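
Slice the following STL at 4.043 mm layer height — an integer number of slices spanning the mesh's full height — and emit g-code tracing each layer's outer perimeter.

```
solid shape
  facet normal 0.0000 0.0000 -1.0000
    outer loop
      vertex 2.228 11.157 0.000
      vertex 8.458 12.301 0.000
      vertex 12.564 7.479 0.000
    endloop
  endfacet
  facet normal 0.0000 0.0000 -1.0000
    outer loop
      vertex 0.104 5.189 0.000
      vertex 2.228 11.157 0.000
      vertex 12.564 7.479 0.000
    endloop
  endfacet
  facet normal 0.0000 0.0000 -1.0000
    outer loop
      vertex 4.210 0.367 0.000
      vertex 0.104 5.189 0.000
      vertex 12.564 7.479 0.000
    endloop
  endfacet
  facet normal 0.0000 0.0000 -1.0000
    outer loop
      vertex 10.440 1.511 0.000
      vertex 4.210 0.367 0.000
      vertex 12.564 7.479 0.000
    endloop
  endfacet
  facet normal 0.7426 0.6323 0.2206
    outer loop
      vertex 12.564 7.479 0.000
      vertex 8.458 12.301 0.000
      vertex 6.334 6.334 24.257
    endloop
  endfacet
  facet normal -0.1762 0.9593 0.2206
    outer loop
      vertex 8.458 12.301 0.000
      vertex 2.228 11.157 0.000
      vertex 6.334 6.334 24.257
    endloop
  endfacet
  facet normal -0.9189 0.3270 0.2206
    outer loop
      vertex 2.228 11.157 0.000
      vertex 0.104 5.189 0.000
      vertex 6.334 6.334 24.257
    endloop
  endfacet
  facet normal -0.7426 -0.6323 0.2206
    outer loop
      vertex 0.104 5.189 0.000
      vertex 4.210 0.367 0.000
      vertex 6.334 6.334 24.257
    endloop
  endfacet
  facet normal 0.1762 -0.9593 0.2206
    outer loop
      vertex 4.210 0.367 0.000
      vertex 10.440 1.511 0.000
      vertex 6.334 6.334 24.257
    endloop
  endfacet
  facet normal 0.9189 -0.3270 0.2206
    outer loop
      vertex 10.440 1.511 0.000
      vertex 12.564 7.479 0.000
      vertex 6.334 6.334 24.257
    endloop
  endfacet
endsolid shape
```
; perimeter-only toolpath
G21 ; units = mm
G90 ; absolute positioning
G28 ; home
; layer 1
G0 Z4.043
G0 X11.526 Y7.288
G1 X8.104 Y11.306
G1 X2.912 Y10.353
G1 X1.142 Y5.380
G1 X4.564 Y1.361
G1 X9.756 Y2.315
G1 X11.526 Y7.288
; layer 2
G0 Z8.086
G0 X10.487 Y7.097
G1 X7.750 Y10.312
G1 X3.597 Y9.549
G1 X2.181 Y5.571
G1 X4.918 Y2.356
G1 X9.071 Y3.119
G1 X10.487 Y7.097
; layer 3
G0 Z12.128
G0 X9.449 Y6.906
G1 X7.396 Y9.317
G1 X4.281 Y8.745
G1 X3.219 Y5.761
G1 X5.272 Y3.350
G1 X8.387 Y3.922
G1 X9.449 Y6.906
; layer 4
G0 Z16.171
G0 X8.411 Y6.716
G1 X7.042 Y8.323
G1 X4.965 Y7.942
G1 X4.257 Y5.952
G1 X5.626 Y4.345
G1 X7.703 Y4.726
G1 X8.411 Y6.716
; layer 5
G0 Z20.214
G0 X7.372 Y6.525
G1 X6.688 Y7.329
G1 X5.650 Y7.138
G1 X5.296 Y6.143
G1 X5.980 Y5.339
G1 X7.018 Y5.530
G1 X7.372 Y6.525
M2 ; end

The solid is a regular 6-sided pyramid, base circumscribed radius ≈ 6.33 mm, apex at z ≈ 24.3 mm. Slicing at Δz = 4.043 mm — 6 equal slices spanning the solid's height, so layer i sits at z = i·h/6 — gives 5 non-empty perimeters. Each is a 6-segment closed polygon; G0 lifts to the layer z and rapids to the start vertex, then G1 traces the edges. The cross-section shrinks linearly with z (the slice at the apex is degenerate and omitted).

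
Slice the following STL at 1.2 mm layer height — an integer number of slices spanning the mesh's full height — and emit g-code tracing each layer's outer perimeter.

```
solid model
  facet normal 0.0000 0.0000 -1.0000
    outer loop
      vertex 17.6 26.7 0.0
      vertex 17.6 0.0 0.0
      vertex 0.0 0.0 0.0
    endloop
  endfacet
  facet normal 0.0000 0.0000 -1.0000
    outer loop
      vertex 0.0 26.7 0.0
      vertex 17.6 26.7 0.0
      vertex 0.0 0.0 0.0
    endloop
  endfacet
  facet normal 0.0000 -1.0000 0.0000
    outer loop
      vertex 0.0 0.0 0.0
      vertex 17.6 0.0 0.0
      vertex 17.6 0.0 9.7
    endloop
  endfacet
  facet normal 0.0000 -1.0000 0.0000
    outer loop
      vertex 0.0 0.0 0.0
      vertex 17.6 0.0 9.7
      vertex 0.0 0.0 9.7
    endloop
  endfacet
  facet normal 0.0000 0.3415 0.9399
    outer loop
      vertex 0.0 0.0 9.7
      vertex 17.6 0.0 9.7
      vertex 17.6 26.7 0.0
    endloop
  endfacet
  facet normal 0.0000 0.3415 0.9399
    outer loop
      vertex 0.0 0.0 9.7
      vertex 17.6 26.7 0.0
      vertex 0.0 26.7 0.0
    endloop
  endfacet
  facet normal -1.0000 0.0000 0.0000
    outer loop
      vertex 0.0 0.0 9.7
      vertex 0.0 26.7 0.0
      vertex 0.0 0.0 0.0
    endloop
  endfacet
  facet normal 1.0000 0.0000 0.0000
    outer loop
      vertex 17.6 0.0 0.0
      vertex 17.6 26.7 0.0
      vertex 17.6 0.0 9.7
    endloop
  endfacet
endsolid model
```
; perimeter-only toolpath
G21 ; units = mm
G90 ; absolute positioning
G28 ; home
; layer 1
G0 Z1.2
G0 X0.0 Y0.0
G1 X17.6 Y0.0
G1 X17.6 Y23.4
G1 X0.0 Y23.4
G1 X0.0 Y0.0
; layer 2
G0 Z2.4
G0 X0.0 Y0.0
G1 X17.6 Y0.0
G1 X17.6 Y20.0
G1 X0.0 Y20.0
G1 X0.0 Y0.0
; layer 3
G0 Z3.6
G0 X0.0 Y0.0
G1 X17.6 Y0.0
G1 X17.6 Y16.7
G1 X0.0 Y16.7
G1 X0.0 Y0.0
; layer 4
G0 Z4.8
G0 X0.0 Y0.0
G1 X17.6 Y0.0
G1 X17.6 Y13.3
G1 X0.0 Y13.3
G1 X0.0 Y0.0
; layer 5
G0 Z6.1
G0 X0.0 Y0.0
G1 X17.6 Y0.0
G1 X17.6 Y10.0
G1 X0.0 Y10.0
G1 X0.0 Y0.0
; layer 6
G0 Z7.3
G0 X0.0 Y0.0
G1 X17.6 Y0.0
G1 X17.6 Y6.7
G1 X0.0 Y6.7
G1 X0.0 Y0.0
; layer 7
G0 Z8.5
G0 X0.0 Y0.0
G1 X17.6 Y0.0
G1 X17.6 Y3.3
G1 X0.0 Y3.3
G1 X0.0 Y0.0
M2 ; end

The solid is a wedge (ramp): 17.6 × 26.7 mm base, rising to 9.7 mm along the y=0 edge and sloping linearly to z=0 at y=26.7. Slicing at Δz = 1.2 mm — 8 equal slices spanning the solid's height, so layer i sits at z = i·h/8 — gives 7 non-empty perimeters. Each is a 4-segment closed polygon; G0 lifts to the layer z and rapids to the start vertex, then G1 traces the edges. The cross-section shrinks linearly with z (the slice at the apex is degenerate and omitted).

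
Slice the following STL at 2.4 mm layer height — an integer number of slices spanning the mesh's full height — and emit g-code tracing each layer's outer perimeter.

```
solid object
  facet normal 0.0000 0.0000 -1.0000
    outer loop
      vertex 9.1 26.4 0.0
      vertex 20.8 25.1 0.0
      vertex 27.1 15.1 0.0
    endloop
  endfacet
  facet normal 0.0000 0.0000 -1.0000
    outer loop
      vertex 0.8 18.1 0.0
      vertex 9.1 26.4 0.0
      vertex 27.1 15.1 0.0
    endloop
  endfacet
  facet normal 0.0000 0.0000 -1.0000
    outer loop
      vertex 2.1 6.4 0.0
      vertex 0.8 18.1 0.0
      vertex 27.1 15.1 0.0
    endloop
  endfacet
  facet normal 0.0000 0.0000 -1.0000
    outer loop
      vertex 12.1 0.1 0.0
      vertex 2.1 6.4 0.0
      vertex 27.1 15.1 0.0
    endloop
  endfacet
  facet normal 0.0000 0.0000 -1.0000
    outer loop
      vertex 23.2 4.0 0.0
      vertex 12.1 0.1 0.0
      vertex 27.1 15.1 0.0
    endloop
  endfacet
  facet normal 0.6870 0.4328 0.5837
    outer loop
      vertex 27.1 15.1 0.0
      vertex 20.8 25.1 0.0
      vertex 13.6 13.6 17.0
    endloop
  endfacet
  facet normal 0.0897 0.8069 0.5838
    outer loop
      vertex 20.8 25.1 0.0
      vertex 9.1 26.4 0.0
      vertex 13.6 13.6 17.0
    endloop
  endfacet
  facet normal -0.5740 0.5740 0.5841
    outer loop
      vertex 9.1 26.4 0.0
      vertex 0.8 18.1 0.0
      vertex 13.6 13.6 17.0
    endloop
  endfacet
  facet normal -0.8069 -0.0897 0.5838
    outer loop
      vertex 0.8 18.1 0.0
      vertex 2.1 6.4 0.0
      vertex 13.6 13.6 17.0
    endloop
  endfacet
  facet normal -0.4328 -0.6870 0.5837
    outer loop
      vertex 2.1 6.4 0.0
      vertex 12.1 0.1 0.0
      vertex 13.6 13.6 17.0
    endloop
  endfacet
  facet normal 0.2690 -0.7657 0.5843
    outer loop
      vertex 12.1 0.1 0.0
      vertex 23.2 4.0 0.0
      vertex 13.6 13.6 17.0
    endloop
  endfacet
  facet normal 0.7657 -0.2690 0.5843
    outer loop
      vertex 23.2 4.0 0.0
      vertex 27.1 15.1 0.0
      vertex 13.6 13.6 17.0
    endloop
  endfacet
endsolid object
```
; perimeter-only toolpath
G21 ; units = mm
G90 ; absolute positioning
G28 ; home
; layer 1
G0 Z2.4
G0 X25.2 Y14.9
G1 X19.8 Y23.5
G1 X9.7 Y24.6
G1 X2.6 Y17.5
G1 X3.7 Y7.4
G1 X12.3 Y2.0
G1 X21.8 Y5.4
G1 X25.2 Y14.9
; layer 2
G0 Z4.9
G0 X23.2 Y14.7
G1 X18.7 Y21.8
G1 X10.4 Y22.7
G1 X4.5 Y16.8
G1 X5.4 Y8.5
G1 X12.5 Y4.0
G1 X20.5 Y6.7
G1 X23.2 Y14.7
; layer 3
G0 Z7.3
G0 X21.3 Y14.5
G1 X17.7 Y20.2
G1 X11.0 Y20.9
G1 X6.3 Y16.2
G1 X7.0 Y9.5
G1 X12.7 Y5.9
G1 X19.1 Y8.1
G1 X21.3 Y14.5
; layer 4
G0 Z9.7
G0 X19.4 Y14.2
G1 X16.7 Y18.5
G1 X11.7 Y19.1
G1 X8.1 Y15.5
G1 X8.7 Y10.5
G1 X13.0 Y7.8
G1 X17.7 Y9.5
G1 X19.4 Y14.2
; layer 5
G0 Z12.1
G0 X17.5 Y14.0
G1 X15.7 Y16.9
G1 X12.3 Y17.3
G1 X9.9 Y14.9
G1 X10.3 Y11.5
G1 X13.2 Y9.7
G1 X16.3 Y10.9
G1 X17.5 Y14.0
; layer 6
G0 Z14.6
G0 X15.5 Y13.8
G1 X14.6 Y15.2
G1 X13.0 Y15.4
G1 X11.8 Y14.2
G1 X12.0 Y12.6
G1 X13.4 Y11.7
G1 X15.0 Y12.2
G1 X15.5 Y13.8
M2 ; end

The solid is a regular 7-sided pyramid, base circumscribed radius ≈ 13.6 mm, apex at z ≈ 17 mm. Slicing at Δz = 2.4 mm — 7 equal slices spanning the solid's height, so layer i sits at z = i·h/7 — gives 6 non-empty perimeters. Each is a 7-segment closed polygon; G0 lifts to the layer z and rapids to the start vertex, then G1 traces the edges. The cross-section shrinks linearly with z (the slice at the apex is degenerate and omitted).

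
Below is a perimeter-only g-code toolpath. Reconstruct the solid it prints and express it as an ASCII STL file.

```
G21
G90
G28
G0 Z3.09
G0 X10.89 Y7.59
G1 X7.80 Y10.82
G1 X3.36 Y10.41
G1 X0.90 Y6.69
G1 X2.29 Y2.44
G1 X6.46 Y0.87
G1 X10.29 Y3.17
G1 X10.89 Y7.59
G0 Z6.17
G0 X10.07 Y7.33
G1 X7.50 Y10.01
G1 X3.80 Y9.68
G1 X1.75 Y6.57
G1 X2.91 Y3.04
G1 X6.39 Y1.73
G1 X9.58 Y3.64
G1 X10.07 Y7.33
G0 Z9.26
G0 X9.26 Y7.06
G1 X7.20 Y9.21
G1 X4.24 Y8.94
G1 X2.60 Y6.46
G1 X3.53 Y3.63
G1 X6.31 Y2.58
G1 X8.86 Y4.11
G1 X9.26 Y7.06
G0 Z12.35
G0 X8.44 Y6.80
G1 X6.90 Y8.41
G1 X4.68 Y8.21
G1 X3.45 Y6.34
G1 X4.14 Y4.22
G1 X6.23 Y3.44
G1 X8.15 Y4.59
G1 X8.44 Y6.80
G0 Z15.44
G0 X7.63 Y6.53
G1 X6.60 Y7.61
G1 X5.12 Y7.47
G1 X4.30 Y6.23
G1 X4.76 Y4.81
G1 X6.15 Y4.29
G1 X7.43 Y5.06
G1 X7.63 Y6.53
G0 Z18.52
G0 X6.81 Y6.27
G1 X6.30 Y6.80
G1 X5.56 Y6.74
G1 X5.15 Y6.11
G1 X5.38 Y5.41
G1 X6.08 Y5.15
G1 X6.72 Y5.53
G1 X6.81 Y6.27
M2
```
solid part
  facet normal 0.0000 0.0000 -1.0000
    outer loop
      vertex 2.92 11.15 0.00
      vertex 8.10 11.62 0.00
      vertex 11.70 7.86 0.00
    endloop
  endfacet
  facet normal 0.0000 0.0000 -1.0000
    outer loop
      vertex 0.05 6.80 0.00
      vertex 2.92 11.15 0.00
      vertex 11.70 7.86 0.00
    endloop
  endfacet
  facet normal 0.0000 0.0000 -1.0000
    outer loop
      vertex 1.67 1.85 0.00
      vertex 0.05 6.80 0.00
      vertex 11.70 7.86 0.00
    endloop
  endfacet
  facet normal 0.0000 0.0000 -1.0000
    outer loop
      vertex 6.54 0.02 0.00
      vertex 1.67 1.85 0.00
      vertex 11.70 7.86 0.00
    endloop
  endfacet
  facet normal 0.0000 0.0000 -1.0000
    outer loop
      vertex 11.01 2.70 0.00
      vertex 6.54 0.02 0.00
      vertex 11.70 7.86 0.00
    endloop
  endfacet
  facet normal 0.7007 0.6709 0.2426
    outer loop
      vertex 11.70 7.86 0.00
      vertex 8.10 11.62 0.00
      vertex 6.00 6.00 21.61
    endloop
  endfacet
  facet normal -0.0877 0.9661 0.2427
    outer loop
      vertex 8.10 11.62 0.00
      vertex 2.92 11.15 0.00
      vertex 6.00 6.00 21.61
    endloop
  endfacet
  facet normal -0.8097 0.5342 0.2427
    outer loop
      vertex 2.92 11.15 0.00
      vertex 0.05 6.80 0.00
      vertex 6.00 6.00 21.61
    endloop
  endfacet
  facet normal -0.9220 -0.3017 0.2427
    outer loop
      vertex 0.05 6.80 0.00
      vertex 1.67 1.85 0.00
      vertex 6.00 6.00 21.61
    endloop
  endfacet
  facet normal -0.3412 -0.9081 0.2428
    outer loop
      vertex 1.67 1.85 0.00
      vertex 6.54 0.02 0.00
      vertex 6.00 6.00 21.61
    endloop
  endfacet
  facet normal 0.4988 -0.8320 0.2427
    outer loop
      vertex 6.54 0.02 0.00
      vertex 11.01 2.70 0.00
      vertex 6.00 6.00 21.61
    endloop
  endfacet
  facet normal 0.9616 -0.1286 0.2426
    outer loop
      vertex 11.01 2.70 0.00
      vertex 11.70 7.86 0.00
      vertex 6.00 6.00 21.61
    endloop
  endfacet
endsolid part

The G0 Z moves step by Δz≈3.09 mm. The G1 loops shrink linearly with z, so the solid tapers from its base footprint up to z≈21.6. Closing with a flat bottom cap and the tapered top and triangulating gives 12 facets — a regular 7-sided pyramid, base circumscribed radius ≈ 6 mm, apex at z ≈ 21.6 mm.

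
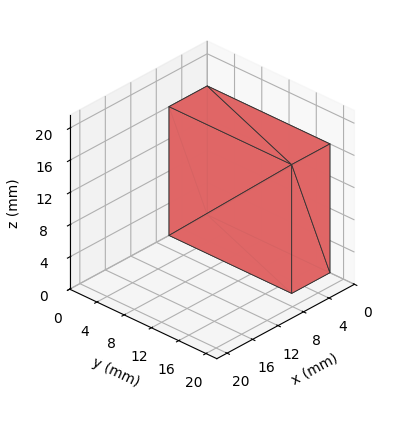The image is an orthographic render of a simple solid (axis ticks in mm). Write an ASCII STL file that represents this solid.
Reading the render: the shape is a rectangular box, roughly 6 × 18 mm footprint and 16 mm tall (dimensions read to the nearest mm from the axis ticks). For the STL, each face is triangulated and given an outward normal.

solid part
  facet normal 0.0000 0.0000 -1.0000
    outer loop
      vertex 6.000 18.000 0.000
      vertex 6.000 0.000 0.000
      vertex 0.000 0.000 0.000
    endloop
  endfacet
  facet normal 0.0000 0.0000 -1.0000
    outer loop
      vertex 0.000 18.000 0.000
      vertex 6.000 18.000 0.000
      vertex 0.000 0.000 0.000
    endloop
  endfacet
  facet normal 0.0000 0.0000 1.0000
    outer loop
      vertex 0.000 0.000 16.000
      vertex 6.000 0.000 16.000
      vertex 6.000 18.000 16.000
    endloop
  endfacet
  facet normal 0.0000 0.0000 1.0000
    outer loop
      vertex 0.000 0.000 16.000
      vertex 6.000 18.000 16.000
      vertex 0.000 18.000 16.000
    endloop
  endfacet
  facet normal 0.0000 -1.0000 0.0000
    outer loop
      vertex 0.000 0.000 0.000
      vertex 6.000 0.000 0.000
      vertex 6.000 0.000 16.000
    endloop
  endfacet
  facet normal 0.0000 -1.0000 0.0000
    outer loop
      vertex 0.000 0.000 0.000
      vertex 6.000 0.000 16.000
      vertex 0.000 0.000 16.000
    endloop
  endfacet
  facet normal 0.0000 1.0000 0.0000
    outer loop
      vertex 6.000 18.000 16.000
      vertex 6.000 18.000 0.000
      vertex 0.000 18.000 0.000
    endloop
  endfacet
  facet normal 0.0000 1.0000 0.0000
    outer loop
      vertex 0.000 18.000 16.000
      vertex 6.000 18.000 16.000
      vertex 0.000 18.000 0.000
    endloop
  endfacet
  facet normal -1.0000 0.0000 0.0000
    outer loop
      vertex 0.000 18.000 16.000
      vertex 0.000 18.000 0.000
      vertex 0.000 0.000 0.000
    endloop
  endfacet
  facet normal -1.0000 0.0000 0.0000
    outer loop
      vertex 0.000 0.000 16.000
      vertex 0.000 18.000 16.000
      vertex 0.000 0.000 0.000
    endloop
  endfacet
  facet normal 1.0000 0.0000 0.0000
    outer loop
      vertex 6.000 0.000 0.000
      vertex 6.000 18.000 0.000
      vertex 6.000 18.000 16.000
    endloop
  endfacet
  facet normal 1.0000 0.0000 0.0000
    outer loop
      vertex 6.000 0.000 0.000
      vertex 6.000 18.000 16.000
      vertex 6.000 0.000 16.000
    endloop
  endfacet
endsolid part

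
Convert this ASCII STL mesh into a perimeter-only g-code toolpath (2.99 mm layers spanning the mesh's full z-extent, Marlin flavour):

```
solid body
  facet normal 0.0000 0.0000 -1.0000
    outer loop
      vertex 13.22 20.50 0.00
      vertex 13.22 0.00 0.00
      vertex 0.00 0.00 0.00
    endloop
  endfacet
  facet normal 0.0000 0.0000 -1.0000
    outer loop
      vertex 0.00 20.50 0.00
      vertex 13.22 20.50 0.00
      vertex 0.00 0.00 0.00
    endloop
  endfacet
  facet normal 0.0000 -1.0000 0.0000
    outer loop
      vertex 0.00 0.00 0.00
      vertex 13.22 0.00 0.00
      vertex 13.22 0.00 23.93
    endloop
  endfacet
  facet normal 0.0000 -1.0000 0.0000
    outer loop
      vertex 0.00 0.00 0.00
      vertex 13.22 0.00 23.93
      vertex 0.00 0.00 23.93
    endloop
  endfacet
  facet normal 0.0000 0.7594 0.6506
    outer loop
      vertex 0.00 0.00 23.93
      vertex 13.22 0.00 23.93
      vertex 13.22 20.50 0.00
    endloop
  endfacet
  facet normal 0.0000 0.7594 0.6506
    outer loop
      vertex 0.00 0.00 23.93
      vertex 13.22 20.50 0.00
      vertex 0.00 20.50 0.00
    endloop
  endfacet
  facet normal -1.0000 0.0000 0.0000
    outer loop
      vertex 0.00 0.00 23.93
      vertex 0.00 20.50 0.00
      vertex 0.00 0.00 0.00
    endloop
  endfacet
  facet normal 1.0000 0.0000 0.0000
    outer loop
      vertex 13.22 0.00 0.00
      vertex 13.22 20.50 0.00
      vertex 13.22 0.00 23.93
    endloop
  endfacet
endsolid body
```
; perimeter-only toolpath
G21 ; units = mm
G90 ; absolute positioning
G28 ; home
; layer 1
G0 Z2.99
G0 X0.00 Y0.00
G1 X13.22 Y0.00
G1 X13.22 Y17.94
G1 X0.00 Y17.94
G1 X0.00 Y0.00
; layer 2
G0 Z5.98
G0 X0.00 Y0.00
G1 X13.22 Y0.00
G1 X13.22 Y15.38
G1 X0.00 Y15.38
G1 X0.00 Y0.00
; layer 3
G0 Z8.97
G0 X0.00 Y0.00
G1 X13.22 Y0.00
G1 X13.22 Y12.81
G1 X0.00 Y12.81
G1 X0.00 Y0.00
; layer 4
G0 Z11.96
G0 X0.00 Y0.00
G1 X13.22 Y0.00
G1 X13.22 Y10.25
G1 X0.00 Y10.25
G1 X0.00 Y0.00
; layer 5
G0 Z14.96
G0 X0.00 Y0.00
G1 X13.22 Y0.00
G1 X13.22 Y7.69
G1 X0.00 Y7.69
G1 X0.00 Y0.00
; layer 6
G0 Z17.95
G0 X0.00 Y0.00
G1 X13.22 Y0.00
G1 X13.22 Y5.13
G1 X0.00 Y5.13
G1 X0.00 Y0.00
; layer 7
G0 Z20.94
G0 X0.00 Y0.00
G1 X13.22 Y0.00
G1 X13.22 Y2.56
G1 X0.00 Y2.56
G1 X0.00 Y0.00
M2 ; end

The solid is a wedge (ramp): 13.2 × 20.5 mm base, rising to 23.9 mm along the y=0 edge and sloping linearly to z=0 at y=20.5. Slicing at Δz = 2.99 mm — 8 equal slices spanning the solid's height, so layer i sits at z = i·h/8 — gives 7 non-empty perimeters. Each is a 4-segment closed polygon; G0 lifts to the layer z and rapids to the start vertex, then G1 traces the edges. The cross-section shrinks linearly with z (the slice at the apex is degenerate and omitted).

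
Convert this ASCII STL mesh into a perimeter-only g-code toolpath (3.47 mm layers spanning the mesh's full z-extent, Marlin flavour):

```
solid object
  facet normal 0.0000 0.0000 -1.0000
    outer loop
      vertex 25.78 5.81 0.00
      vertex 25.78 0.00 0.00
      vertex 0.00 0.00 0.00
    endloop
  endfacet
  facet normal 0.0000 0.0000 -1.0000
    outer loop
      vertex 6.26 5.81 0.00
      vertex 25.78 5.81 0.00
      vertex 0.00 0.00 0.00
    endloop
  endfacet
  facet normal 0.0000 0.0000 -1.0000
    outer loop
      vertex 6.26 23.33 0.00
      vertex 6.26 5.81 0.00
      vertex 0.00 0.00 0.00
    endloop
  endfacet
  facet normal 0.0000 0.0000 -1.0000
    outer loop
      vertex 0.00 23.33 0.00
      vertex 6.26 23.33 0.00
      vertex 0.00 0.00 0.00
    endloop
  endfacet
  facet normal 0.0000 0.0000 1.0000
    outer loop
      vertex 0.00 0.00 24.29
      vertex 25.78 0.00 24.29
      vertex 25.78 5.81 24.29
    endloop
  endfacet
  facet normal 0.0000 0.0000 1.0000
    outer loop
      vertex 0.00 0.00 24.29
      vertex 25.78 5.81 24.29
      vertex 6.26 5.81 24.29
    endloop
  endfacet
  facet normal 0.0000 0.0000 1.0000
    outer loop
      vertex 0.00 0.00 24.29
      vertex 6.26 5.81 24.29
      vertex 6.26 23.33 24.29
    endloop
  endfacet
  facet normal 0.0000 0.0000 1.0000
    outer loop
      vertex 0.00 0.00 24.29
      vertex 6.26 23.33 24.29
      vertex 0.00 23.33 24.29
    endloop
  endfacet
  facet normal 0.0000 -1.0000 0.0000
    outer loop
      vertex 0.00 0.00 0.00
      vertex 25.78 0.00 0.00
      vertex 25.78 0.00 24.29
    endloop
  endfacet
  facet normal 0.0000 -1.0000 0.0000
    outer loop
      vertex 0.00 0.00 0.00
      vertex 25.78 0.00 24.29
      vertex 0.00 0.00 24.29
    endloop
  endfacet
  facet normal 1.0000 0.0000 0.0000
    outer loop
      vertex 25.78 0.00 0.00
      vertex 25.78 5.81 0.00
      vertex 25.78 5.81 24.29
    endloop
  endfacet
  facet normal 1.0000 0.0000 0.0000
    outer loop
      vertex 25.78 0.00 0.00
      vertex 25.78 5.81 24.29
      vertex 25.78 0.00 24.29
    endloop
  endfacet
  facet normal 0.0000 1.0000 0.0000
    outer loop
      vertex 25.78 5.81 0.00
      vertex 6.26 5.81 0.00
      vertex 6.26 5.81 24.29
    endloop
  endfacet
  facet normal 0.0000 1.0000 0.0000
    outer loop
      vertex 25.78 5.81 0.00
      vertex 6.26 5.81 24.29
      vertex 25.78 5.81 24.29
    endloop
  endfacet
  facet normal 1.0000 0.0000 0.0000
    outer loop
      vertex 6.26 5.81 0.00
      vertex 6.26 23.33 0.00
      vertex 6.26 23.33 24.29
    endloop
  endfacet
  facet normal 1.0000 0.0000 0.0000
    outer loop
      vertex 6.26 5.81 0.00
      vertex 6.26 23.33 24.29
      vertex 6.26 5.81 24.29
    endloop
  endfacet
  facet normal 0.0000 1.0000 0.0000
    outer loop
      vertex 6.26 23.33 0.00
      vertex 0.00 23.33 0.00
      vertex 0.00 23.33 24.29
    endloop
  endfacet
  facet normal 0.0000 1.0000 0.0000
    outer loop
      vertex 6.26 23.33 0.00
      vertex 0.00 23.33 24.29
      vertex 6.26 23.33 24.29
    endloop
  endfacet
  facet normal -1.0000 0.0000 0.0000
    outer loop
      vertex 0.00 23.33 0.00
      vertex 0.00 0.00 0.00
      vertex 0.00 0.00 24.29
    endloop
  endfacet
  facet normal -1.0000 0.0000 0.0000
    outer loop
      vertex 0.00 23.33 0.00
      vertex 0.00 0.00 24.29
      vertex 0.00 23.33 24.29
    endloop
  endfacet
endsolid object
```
; perimeter-only toolpath
G21 ; units = mm
G90 ; absolute positioning
G28 ; home
; layer 1
G0 Z3.47
G0 X0.00 Y0.00
G1 X25.78 Y0.00
G1 X25.78 Y5.81
G1 X6.26 Y5.81
G1 X6.26 Y23.33
G1 X0.00 Y23.33
G1 X0.00 Y0.00
; layer 2
G0 Z6.94
G0 X0.00 Y0.00
G1 X25.78 Y0.00
G1 X25.78 Y5.81
G1 X6.26 Y5.81
G1 X6.26 Y23.33
G1 X0.00 Y23.33
G1 X0.00 Y0.00
; layer 3
G0 Z10.41
G0 X0.00 Y0.00
G1 X25.78 Y0.00
G1 X25.78 Y5.81
G1 X6.26 Y5.81
G1 X6.26 Y23.33
G1 X0.00 Y23.33
G1 X0.00 Y0.00
; layer 4
G0 Z13.88
G0 X0.00 Y0.00
G1 X25.78 Y0.00
G1 X25.78 Y5.81
G1 X6.26 Y5.81
G1 X6.26 Y23.33
G1 X0.00 Y23.33
G1 X0.00 Y0.00
; layer 5
G0 Z17.35
G0 X0.00 Y0.00
G1 X25.78 Y0.00
G1 X25.78 Y5.81
G1 X6.26 Y5.81
G1 X6.26 Y23.33
G1 X0.00 Y23.33
G1 X0.00 Y0.00
; layer 6
G0 Z20.82
G0 X0.00 Y0.00
G1 X25.78 Y0.00
G1 X25.78 Y5.81
G1 X6.26 Y5.81
G1 X6.26 Y23.33
G1 X0.00 Y23.33
G1 X0.00 Y0.00
; layer 7
G0 Z24.29
G0 X0.00 Y0.00
G1 X25.78 Y0.00
G1 X25.78 Y5.81
G1 X6.26 Y5.81
G1 X6.26 Y23.33
G1 X0.00 Y23.33
G1 X0.00 Y0.00
M2 ; end

The solid is an L-shaped prism: outer 25.8 × 23.3 mm, arm thicknesses ≈ 5.81 mm (horizontal) and 6.26 mm (vertical), extruded 24.3 mm in z. Slicing at Δz = 3.47 mm — 7 equal slices spanning the solid's height, so layer i sits at z = i·h/7 — gives 7 non-empty perimeters. Each is a 6-segment closed polygon; G0 lifts to the layer z and rapids to the start vertex, then G1 traces the edges.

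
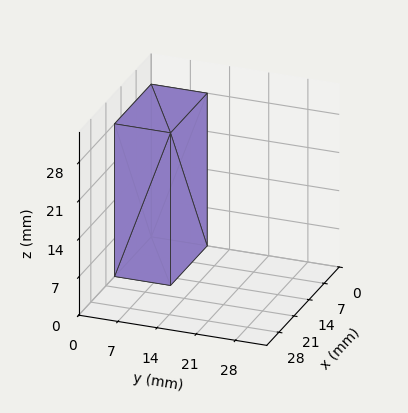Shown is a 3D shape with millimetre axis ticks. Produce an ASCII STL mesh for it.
Reading the render: the shape is a rectangular box, roughly 17 × 10 mm footprint and 28 mm tall (dimensions read to the nearest mm from the axis ticks). For the STL, each face is triangulated and given an outward normal.

solid part
  facet normal 0.0000 0.0000 -1.0000
    outer loop
      vertex 17.0 10.0 0.0
      vertex 17.0 0.0 0.0
      vertex 0.0 0.0 0.0
    endloop
  endfacet
  facet normal 0.0000 0.0000 -1.0000
    outer loop
      vertex 0.0 10.0 0.0
      vertex 17.0 10.0 0.0
      vertex 0.0 0.0 0.0
    endloop
  endfacet
  facet normal 0.0000 0.0000 1.0000
    outer loop
      vertex 0.0 0.0 28.0
      vertex 17.0 0.0 28.0
      vertex 17.0 10.0 28.0
    endloop
  endfacet
  facet normal 0.0000 0.0000 1.0000
    outer loop
      vertex 0.0 0.0 28.0
      vertex 17.0 10.0 28.0
      vertex 0.0 10.0 28.0
    endloop
  endfacet
  facet normal 0.0000 -1.0000 0.0000
    outer loop
      vertex 0.0 0.0 0.0
      vertex 17.0 0.0 0.0
      vertex 17.0 0.0 28.0
    endloop
  endfacet
  facet normal 0.0000 -1.0000 0.0000
    outer loop
      vertex 0.0 0.0 0.0
      vertex 17.0 0.0 28.0
      vertex 0.0 0.0 28.0
    endloop
  endfacet
  facet normal 0.0000 1.0000 0.0000
    outer loop
      vertex 17.0 10.0 28.0
      vertex 17.0 10.0 0.0
      vertex 0.0 10.0 0.0
    endloop
  endfacet
  facet normal 0.0000 1.0000 0.0000
    outer loop
      vertex 0.0 10.0 28.0
      vertex 17.0 10.0 28.0
      vertex 0.0 10.0 0.0
    endloop
  endfacet
  facet normal -1.0000 0.0000 0.0000
    outer loop
      vertex 0.0 10.0 28.0
      vertex 0.0 10.0 0.0
      vertex 0.0 0.0 0.0
    endloop
  endfacet
  facet normal -1.0000 0.0000 0.0000
    outer loop
      vertex 0.0 0.0 28.0
      vertex 0.0 10.0 28.0
      vertex 0.0 0.0 0.0
    endloop
  endfacet
  facet normal 1.0000 0.0000 0.0000
    outer loop
      vertex 17.0 0.0 0.0
      vertex 17.0 10.0 0.0
      vertex 17.0 10.0 28.0
    endloop
  endfacet
  facet normal 1.0000 0.0000 0.0000
    outer loop
      vertex 17.0 0.0 0.0
      vertex 17.0 10.0 28.0
      vertex 17.0 0.0 28.0
    endloop
  endfacet
endsolid part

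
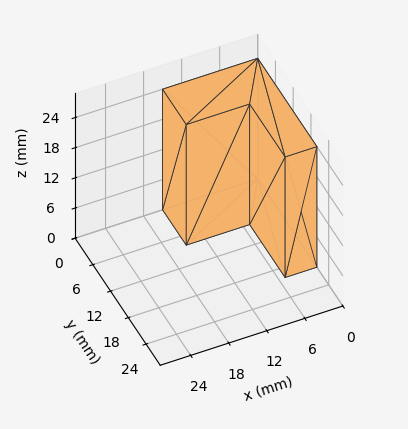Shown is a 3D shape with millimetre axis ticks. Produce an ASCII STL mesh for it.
Reading the render: the shape is an L-shaped prism: outer 15 × 20 mm, arm thicknesses ≈ 8 mm (horizontal) and 5 mm (vertical), extruded 24 mm in z (dimensions read to the nearest mm from the axis ticks). For the STL, each face is triangulated and given an outward normal.

solid part
  facet normal 0.0000 0.0000 -1.0000
    outer loop
      vertex 15.00 8.00 0.00
      vertex 15.00 0.00 0.00
      vertex 0.00 0.00 0.00
    endloop
  endfacet
  facet normal 0.0000 0.0000 -1.0000
    outer loop
      vertex 5.00 8.00 0.00
      vertex 15.00 8.00 0.00
      vertex 0.00 0.00 0.00
    endloop
  endfacet
  facet normal 0.0000 0.0000 -1.0000
    outer loop
      vertex 5.00 20.00 0.00
      vertex 5.00 8.00 0.00
      vertex 0.00 0.00 0.00
    endloop
  endfacet
  facet normal 0.0000 0.0000 -1.0000
    outer loop
      vertex 0.00 20.00 0.00
      vertex 5.00 20.00 0.00
      vertex 0.00 0.00 0.00
    endloop
  endfacet
  facet normal 0.0000 0.0000 1.0000
    outer loop
      vertex 0.00 0.00 24.00
      vertex 15.00 0.00 24.00
      vertex 15.00 8.00 24.00
    endloop
  endfacet
  facet normal 0.0000 0.0000 1.0000
    outer loop
      vertex 0.00 0.00 24.00
      vertex 15.00 8.00 24.00
      vertex 5.00 8.00 24.00
    endloop
  endfacet
  facet normal 0.0000 0.0000 1.0000
    outer loop
      vertex 0.00 0.00 24.00
      vertex 5.00 8.00 24.00
      vertex 5.00 20.00 24.00
    endloop
  endfacet
  facet normal 0.0000 0.0000 1.0000
    outer loop
      vertex 0.00 0.00 24.00
      vertex 5.00 20.00 24.00
      vertex 0.00 20.00 24.00
    endloop
  endfacet
  facet normal 0.0000 -1.0000 0.0000
    outer loop
      vertex 0.00 0.00 0.00
      vertex 15.00 0.00 0.00
      vertex 15.00 0.00 24.00
    endloop
  endfacet
  facet normal 0.0000 -1.0000 0.0000
    outer loop
      vertex 0.00 0.00 0.00
      vertex 15.00 0.00 24.00
      vertex 0.00 0.00 24.00
    endloop
  endfacet
  facet normal 1.0000 0.0000 0.0000
    outer loop
      vertex 15.00 0.00 0.00
      vertex 15.00 8.00 0.00
      vertex 15.00 8.00 24.00
    endloop
  endfacet
  facet normal 1.0000 0.0000 0.0000
    outer loop
      vertex 15.00 0.00 0.00
      vertex 15.00 8.00 24.00
      vertex 15.00 0.00 24.00
    endloop
  endfacet
  facet normal 0.0000 1.0000 0.0000
    outer loop
      vertex 15.00 8.00 0.00
      vertex 5.00 8.00 0.00
      vertex 5.00 8.00 24.00
    endloop
  endfacet
  facet normal 0.0000 1.0000 0.0000
    outer loop
      vertex 15.00 8.00 0.00
      vertex 5.00 8.00 24.00
      vertex 15.00 8.00 24.00
    endloop
  endfacet
  facet normal 1.0000 0.0000 0.0000
    outer loop
      vertex 5.00 8.00 0.00
      vertex 5.00 20.00 0.00
      vertex 5.00 20.00 24.00
    endloop
  endfacet
  facet normal 1.0000 0.0000 0.0000
    outer loop
      vertex 5.00 8.00 0.00
      vertex 5.00 20.00 24.00
      vertex 5.00 8.00 24.00
    endloop
  endfacet
  facet normal 0.0000 1.0000 0.0000
    outer loop
      vertex 5.00 20.00 0.00
      vertex 0.00 20.00 0.00
      vertex 0.00 20.00 24.00
    endloop
  endfacet
  facet normal 0.0000 1.0000 0.0000
    outer loop
      vertex 5.00 20.00 0.00
      vertex 0.00 20.00 24.00
      vertex 5.00 20.00 24.00
    endloop
  endfacet
  facet normal -1.0000 0.0000 0.0000
    outer loop
      vertex 0.00 20.00 0.00
      vertex 0.00 0.00 0.00
      vertex 0.00 0.00 24.00
    endloop
  endfacet
  facet normal -1.0000 0.0000 0.0000
    outer loop
      vertex 0.00 20.00 0.00
      vertex 0.00 0.00 24.00
      vertex 0.00 20.00 24.00
    endloop
  endfacet
endsolid part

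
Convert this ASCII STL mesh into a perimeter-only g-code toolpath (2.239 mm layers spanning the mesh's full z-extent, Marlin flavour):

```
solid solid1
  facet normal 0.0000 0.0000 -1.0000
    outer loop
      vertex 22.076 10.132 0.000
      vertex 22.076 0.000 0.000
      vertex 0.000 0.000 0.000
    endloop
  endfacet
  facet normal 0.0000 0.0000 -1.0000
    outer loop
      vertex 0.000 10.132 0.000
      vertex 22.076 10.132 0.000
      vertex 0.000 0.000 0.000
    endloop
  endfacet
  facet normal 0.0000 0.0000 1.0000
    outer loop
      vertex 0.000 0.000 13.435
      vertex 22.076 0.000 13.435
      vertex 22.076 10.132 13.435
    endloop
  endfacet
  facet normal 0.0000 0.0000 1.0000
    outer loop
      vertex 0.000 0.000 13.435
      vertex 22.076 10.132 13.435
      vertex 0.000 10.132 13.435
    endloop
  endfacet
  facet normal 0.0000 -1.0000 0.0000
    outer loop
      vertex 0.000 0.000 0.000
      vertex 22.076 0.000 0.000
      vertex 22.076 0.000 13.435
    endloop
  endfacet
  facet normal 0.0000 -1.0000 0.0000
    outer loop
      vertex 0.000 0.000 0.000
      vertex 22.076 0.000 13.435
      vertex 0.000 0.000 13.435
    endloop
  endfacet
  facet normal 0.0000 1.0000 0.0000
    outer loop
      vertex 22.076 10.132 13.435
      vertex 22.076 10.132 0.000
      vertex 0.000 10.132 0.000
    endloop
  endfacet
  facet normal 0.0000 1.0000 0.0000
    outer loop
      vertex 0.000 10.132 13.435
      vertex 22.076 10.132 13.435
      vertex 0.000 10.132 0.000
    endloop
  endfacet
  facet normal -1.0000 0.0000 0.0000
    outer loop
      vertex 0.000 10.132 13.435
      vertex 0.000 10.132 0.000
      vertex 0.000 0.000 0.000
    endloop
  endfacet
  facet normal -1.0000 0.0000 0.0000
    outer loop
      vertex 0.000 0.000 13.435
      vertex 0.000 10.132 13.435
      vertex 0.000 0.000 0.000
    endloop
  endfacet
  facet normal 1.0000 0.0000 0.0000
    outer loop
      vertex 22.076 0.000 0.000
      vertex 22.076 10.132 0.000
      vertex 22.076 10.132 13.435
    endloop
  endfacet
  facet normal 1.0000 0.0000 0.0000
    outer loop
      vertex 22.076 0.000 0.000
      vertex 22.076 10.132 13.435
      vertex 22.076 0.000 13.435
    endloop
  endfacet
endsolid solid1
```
; perimeter-only toolpath
G21 ; units = mm
G90 ; absolute positioning
G28 ; home
; layer 1
G0 Z2.239
G0 X0.000 Y0.000
G1 X22.076 Y0.000
G1 X22.076 Y10.132
G1 X0.000 Y10.132
G1 X0.000 Y0.000
; layer 2
G0 Z4.478
G0 X0.000 Y0.000
G1 X22.076 Y0.000
G1 X22.076 Y10.132
G1 X0.000 Y10.132
G1 X0.000 Y0.000
; layer 3
G0 Z6.718
G0 X0.000 Y0.000
G1 X22.076 Y0.000
G1 X22.076 Y10.132
G1 X0.000 Y10.132
G1 X0.000 Y0.000
; layer 4
G0 Z8.957
G0 X0.000 Y0.000
G1 X22.076 Y0.000
G1 X22.076 Y10.132
G1 X0.000 Y10.132
G1 X0.000 Y0.000
; layer 5
G0 Z11.196
G0 X0.000 Y0.000
G1 X22.076 Y0.000
G1 X22.076 Y10.132
G1 X0.000 Y10.132
G1 X0.000 Y0.000
; layer 6
G0 Z13.435
G0 X0.000 Y0.000
G1 X22.076 Y0.000
G1 X22.076 Y10.132
G1 X0.000 Y10.132
G1 X0.000 Y0.000
M2 ; end

The solid is a rectangular box, roughly 22.1 × 10.1 mm footprint and 13.4 mm tall. Slicing at Δz = 2.239 mm — 6 equal slices spanning the solid's height, so layer i sits at z = i·h/6 — gives 6 non-empty perimeters. Each is a 4-segment closed polygon; G0 lifts to the layer z and rapids to the start vertex, then G1 traces the edges.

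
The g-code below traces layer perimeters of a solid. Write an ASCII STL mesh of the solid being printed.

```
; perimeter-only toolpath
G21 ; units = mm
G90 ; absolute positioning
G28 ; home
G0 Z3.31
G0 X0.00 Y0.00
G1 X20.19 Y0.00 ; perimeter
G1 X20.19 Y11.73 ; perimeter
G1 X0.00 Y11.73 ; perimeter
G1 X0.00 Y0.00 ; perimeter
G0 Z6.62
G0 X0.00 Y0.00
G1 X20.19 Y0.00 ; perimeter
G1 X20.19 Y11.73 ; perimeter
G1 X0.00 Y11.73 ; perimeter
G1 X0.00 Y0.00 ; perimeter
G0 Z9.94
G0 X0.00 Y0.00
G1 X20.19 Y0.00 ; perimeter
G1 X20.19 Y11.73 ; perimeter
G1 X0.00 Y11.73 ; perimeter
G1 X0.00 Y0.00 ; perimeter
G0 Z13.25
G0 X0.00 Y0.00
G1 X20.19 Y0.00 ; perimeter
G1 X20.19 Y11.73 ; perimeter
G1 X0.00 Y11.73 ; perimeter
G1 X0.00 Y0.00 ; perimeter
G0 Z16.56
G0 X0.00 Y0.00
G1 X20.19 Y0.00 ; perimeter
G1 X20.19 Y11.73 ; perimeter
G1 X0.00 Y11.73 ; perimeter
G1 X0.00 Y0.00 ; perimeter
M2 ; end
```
solid part
  facet normal 0.0000 0.0000 -1.0000
    outer loop
      vertex 20.19 11.73 0.00
      vertex 20.19 0.00 0.00
      vertex 0.00 0.00 0.00
    endloop
  endfacet
  facet normal 0.0000 0.0000 -1.0000
    outer loop
      vertex 0.00 11.73 0.00
      vertex 20.19 11.73 0.00
      vertex 0.00 0.00 0.00
    endloop
  endfacet
  facet normal 0.0000 0.0000 1.0000
    outer loop
      vertex 0.00 0.00 16.56
      vertex 20.19 0.00 16.56
      vertex 20.19 11.73 16.56
    endloop
  endfacet
  facet normal 0.0000 0.0000 1.0000
    outer loop
      vertex 0.00 0.00 16.56
      vertex 20.19 11.73 16.56
      vertex 0.00 11.73 16.56
    endloop
  endfacet
  facet normal 0.0000 -1.0000 0.0000
    outer loop
      vertex 0.00 0.00 0.00
      vertex 20.19 0.00 0.00
      vertex 20.19 0.00 16.56
    endloop
  endfacet
  facet normal 0.0000 -1.0000 0.0000
    outer loop
      vertex 0.00 0.00 0.00
      vertex 20.19 0.00 16.56
      vertex 0.00 0.00 16.56
    endloop
  endfacet
  facet normal 0.0000 1.0000 0.0000
    outer loop
      vertex 20.19 11.73 16.56
      vertex 20.19 11.73 0.00
      vertex 0.00 11.73 0.00
    endloop
  endfacet
  facet normal 0.0000 1.0000 0.0000
    outer loop
      vertex 0.00 11.73 16.56
      vertex 20.19 11.73 16.56
      vertex 0.00 11.73 0.00
    endloop
  endfacet
  facet normal -1.0000 0.0000 0.0000
    outer loop
      vertex 0.00 11.73 16.56
      vertex 0.00 11.73 0.00
      vertex 0.00 0.00 0.00
    endloop
  endfacet
  facet normal -1.0000 0.0000 0.0000
    outer loop
      vertex 0.00 0.00 16.56
      vertex 0.00 11.73 16.56
      vertex 0.00 0.00 0.00
    endloop
  endfacet
  facet normal 1.0000 0.0000 0.0000
    outer loop
      vertex 20.19 0.00 0.00
      vertex 20.19 11.73 0.00
      vertex 20.19 11.73 16.56
    endloop
  endfacet
  facet normal 1.0000 0.0000 0.0000
    outer loop
      vertex 20.19 0.00 0.00
      vertex 20.19 11.73 16.56
      vertex 20.19 0.00 16.56
    endloop
  endfacet
endsolid part

The G0 Z moves step by Δz≈3.31 mm. Every layer's G1 loop is the same polygon, so the solid is a straight extrusion of it from z=0 to z≈16.6. Closing with flat bottom and top caps and triangulating gives 12 facets — a rectangular box, roughly 20.2 × 11.7 mm footprint and 16.6 mm tall.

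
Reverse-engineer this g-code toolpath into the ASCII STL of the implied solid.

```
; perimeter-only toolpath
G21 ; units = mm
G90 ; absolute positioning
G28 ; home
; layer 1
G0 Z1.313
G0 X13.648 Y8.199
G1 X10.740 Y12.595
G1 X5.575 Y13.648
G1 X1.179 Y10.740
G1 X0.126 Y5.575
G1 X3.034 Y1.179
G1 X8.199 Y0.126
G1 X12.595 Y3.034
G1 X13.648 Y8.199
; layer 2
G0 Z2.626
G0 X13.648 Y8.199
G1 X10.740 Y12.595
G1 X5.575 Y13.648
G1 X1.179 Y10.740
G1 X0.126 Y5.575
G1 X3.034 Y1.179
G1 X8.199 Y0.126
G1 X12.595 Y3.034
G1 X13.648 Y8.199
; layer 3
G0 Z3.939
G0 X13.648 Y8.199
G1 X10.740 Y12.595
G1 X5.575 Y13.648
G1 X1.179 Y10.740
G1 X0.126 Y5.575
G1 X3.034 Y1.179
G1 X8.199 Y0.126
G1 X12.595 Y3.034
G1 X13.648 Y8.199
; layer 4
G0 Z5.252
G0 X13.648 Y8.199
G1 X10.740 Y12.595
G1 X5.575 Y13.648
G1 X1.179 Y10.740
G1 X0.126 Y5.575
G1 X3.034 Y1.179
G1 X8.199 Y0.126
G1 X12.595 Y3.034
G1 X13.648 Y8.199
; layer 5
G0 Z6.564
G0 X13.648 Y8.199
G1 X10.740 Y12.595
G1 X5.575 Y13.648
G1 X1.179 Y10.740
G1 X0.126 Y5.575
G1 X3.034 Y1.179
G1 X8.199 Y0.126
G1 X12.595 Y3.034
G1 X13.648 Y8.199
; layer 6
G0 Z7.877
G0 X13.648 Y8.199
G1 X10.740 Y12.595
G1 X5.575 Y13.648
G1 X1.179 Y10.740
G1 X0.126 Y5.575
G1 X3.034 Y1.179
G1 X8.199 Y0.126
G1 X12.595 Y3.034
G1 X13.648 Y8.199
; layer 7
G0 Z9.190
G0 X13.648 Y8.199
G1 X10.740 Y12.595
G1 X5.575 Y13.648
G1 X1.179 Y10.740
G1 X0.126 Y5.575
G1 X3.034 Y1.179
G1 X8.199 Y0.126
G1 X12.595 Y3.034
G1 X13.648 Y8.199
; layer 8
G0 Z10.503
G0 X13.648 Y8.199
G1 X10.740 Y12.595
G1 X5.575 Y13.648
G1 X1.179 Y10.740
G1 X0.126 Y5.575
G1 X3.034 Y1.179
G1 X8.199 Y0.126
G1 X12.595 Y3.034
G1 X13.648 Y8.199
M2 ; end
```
solid part
  facet normal 0.0000 0.0000 -1.0000
    outer loop
      vertex 5.575 13.648 0.000
      vertex 10.740 12.595 0.000
      vertex 13.648 8.199 0.000
    endloop
  endfacet
  facet normal 0.0000 0.0000 -1.0000
    outer loop
      vertex 1.179 10.740 0.000
      vertex 5.575 13.648 0.000
      vertex 13.648 8.199 0.000
    endloop
  endfacet
  facet normal 0.0000 0.0000 -1.0000
    outer loop
      vertex 0.126 5.575 0.000
      vertex 1.179 10.740 0.000
      vertex 13.648 8.199 0.000
    endloop
  endfacet
  facet normal 0.0000 0.0000 -1.0000
    outer loop
      vertex 3.034 1.179 0.000
      vertex 0.126 5.575 0.000
      vertex 13.648 8.199 0.000
    endloop
  endfacet
  facet normal 0.0000 0.0000 -1.0000
    outer loop
      vertex 8.199 0.126 0.000
      vertex 3.034 1.179 0.000
      vertex 13.648 8.199 0.000
    endloop
  endfacet
  facet normal 0.0000 0.0000 -1.0000
    outer loop
      vertex 12.595 3.034 0.000
      vertex 8.199 0.126 0.000
      vertex 13.648 8.199 0.000
    endloop
  endfacet
  facet normal 0.0000 0.0000 1.0000
    outer loop
      vertex 13.648 8.199 10.503
      vertex 10.740 12.595 10.503
      vertex 5.575 13.648 10.503
    endloop
  endfacet
  facet normal 0.0000 0.0000 1.0000
    outer loop
      vertex 13.648 8.199 10.503
      vertex 5.575 13.648 10.503
      vertex 1.179 10.740 10.503
    endloop
  endfacet
  facet normal 0.0000 0.0000 1.0000
    outer loop
      vertex 13.648 8.199 10.503
      vertex 1.179 10.740 10.503
      vertex 0.126 5.575 10.503
    endloop
  endfacet
  facet normal 0.0000 0.0000 1.0000
    outer loop
      vertex 13.648 8.199 10.503
      vertex 0.126 5.575 10.503
      vertex 3.034 1.179 10.503
    endloop
  endfacet
  facet normal 0.0000 0.0000 1.0000
    outer loop
      vertex 13.648 8.199 10.503
      vertex 3.034 1.179 10.503
      vertex 8.199 0.126 10.503
    endloop
  endfacet
  facet normal 0.0000 0.0000 1.0000
    outer loop
      vertex 13.648 8.199 10.503
      vertex 8.199 0.126 10.503
      vertex 12.595 3.034 10.503
    endloop
  endfacet
  facet normal 0.8340 0.5517 0.0000
    outer loop
      vertex 13.648 8.199 0.000
      vertex 10.740 12.595 0.000
      vertex 10.740 12.595 10.503
    endloop
  endfacet
  facet normal 0.8340 0.5517 0.0000
    outer loop
      vertex 13.648 8.199 0.000
      vertex 10.740 12.595 10.503
      vertex 13.648 8.199 10.503
    endloop
  endfacet
  facet normal 0.1998 0.9798 0.0000
    outer loop
      vertex 10.740 12.595 0.000
      vertex 5.575 13.648 0.000
      vertex 5.575 13.648 10.503
    endloop
  endfacet
  facet normal 0.1998 0.9798 0.0000
    outer loop
      vertex 10.740 12.595 0.000
      vertex 5.575 13.648 10.503
      vertex 10.740 12.595 10.503
    endloop
  endfacet
  facet normal -0.5517 0.8340 0.0000
    outer loop
      vertex 5.575 13.648 0.000
      vertex 1.179 10.740 0.000
      vertex 1.179 10.740 10.503
    endloop
  endfacet
  facet normal -0.5517 0.8340 0.0000
    outer loop
      vertex 5.575 13.648 0.000
      vertex 1.179 10.740 10.503
      vertex 5.575 13.648 10.503
    endloop
  endfacet
  facet normal -0.9798 0.1998 0.0000
    outer loop
      vertex 1.179 10.740 0.000
      vertex 0.126 5.575 0.000
      vertex 0.126 5.575 10.503
    endloop
  endfacet
  facet normal -0.9798 0.1998 0.0000
    outer loop
      vertex 1.179 10.740 0.000
      vertex 0.126 5.575 10.503
      vertex 1.179 10.740 10.503
    endloop
  endfacet
  facet normal -0.8340 -0.5517 0.0000
    outer loop
      vertex 0.126 5.575 0.000
      vertex 3.034 1.179 0.000
      vertex 3.034 1.179 10.503
    endloop
  endfacet
  facet normal -0.8340 -0.5517 0.0000
    outer loop
      vertex 0.126 5.575 0.000
      vertex 3.034 1.179 10.503
      vertex 0.126 5.575 10.503
    endloop
  endfacet
  facet normal -0.1998 -0.9798 0.0000
    outer loop
      vertex 3.034 1.179 0.000
      vertex 8.199 0.126 0.000
      vertex 8.199 0.126 10.503
    endloop
  endfacet
  facet normal -0.1998 -0.9798 0.0000
    outer loop
      vertex 3.034 1.179 0.000
      vertex 8.199 0.126 10.503
      vertex 3.034 1.179 10.503
    endloop
  endfacet
  facet normal 0.5517 -0.8340 0.0000
    outer loop
      vertex 8.199 0.126 0.000
      vertex 12.595 3.034 0.000
      vertex 12.595 3.034 10.503
    endloop
  endfacet
  facet normal 0.5517 -0.8340 0.0000
    outer loop
      vertex 8.199 0.126 0.000
      vertex 12.595 3.034 10.503
      vertex 8.199 0.126 10.503
    endloop
  endfacet
  facet normal 0.9798 -0.1998 0.0000
    outer loop
      vertex 12.595 3.034 0.000
      vertex 13.648 8.199 0.000
      vertex 13.648 8.199 10.503
    endloop
  endfacet
  facet normal 0.9798 -0.1998 0.0000
    outer loop
      vertex 12.595 3.034 0.000
      vertex 13.648 8.199 10.503
      vertex 12.595 3.034 10.503
    endloop
  endfacet
endsolid part

The G0 Z moves step by Δz≈1.313 mm. Every layer's G1 loop is the same polygon, so the solid is a straight extrusion of it from z=0 to z≈10.5. Closing with flat bottom and top caps and triangulating gives 28 facets — a regular 8-sided prism (a cylinder approximated with 8 flat sides), circumscribed radius ≈ 6.89 mm, height ≈ 10.5 mm.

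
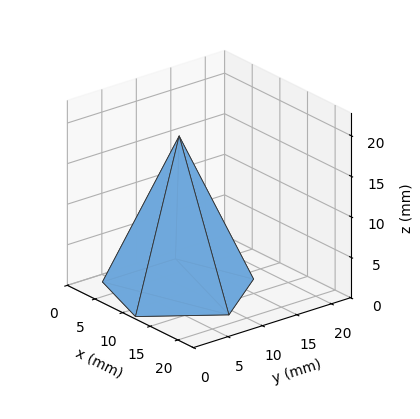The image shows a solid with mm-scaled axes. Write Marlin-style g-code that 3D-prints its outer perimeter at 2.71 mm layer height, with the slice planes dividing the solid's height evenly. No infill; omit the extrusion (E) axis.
Reading the render: the shape is a regular 5-sided pyramid, base circumscribed radius ≈ 9 mm, apex at z ≈ 19 mm (dimensions read to the nearest mm from the axis ticks). For the g-code, the solid's height is divided into equal slices at the stated Δz and each level perimeter traced with G1 moves after a G0 lift.

; perimeter-only toolpath
G21 ; units = mm
G90 ; absolute positioning
G28 ; home
; layer 1
G0 Z2.71
G0 X16.71 Y9.00
G1 X11.38 Y16.34
G1 X2.76 Y13.53
G1 X2.76 Y4.47
G1 X11.38 Y1.66
G1 X16.71 Y9.00
; layer 2
G0 Z5.43
G0 X15.43 Y9.00
G1 X10.99 Y15.11
G1 X3.80 Y12.78
G1 X3.80 Y5.22
G1 X10.99 Y2.89
G1 X15.43 Y9.00
; layer 3
G0 Z8.14
G0 X14.14 Y9.00
G1 X10.59 Y13.89
G1 X4.84 Y12.02
G1 X4.84 Y5.98
G1 X10.59 Y4.11
G1 X14.14 Y9.00
; layer 4
G0 Z10.86
G0 X12.86 Y9.00
G1 X10.19 Y12.67
G1 X5.88 Y11.27
G1 X5.88 Y6.73
G1 X10.19 Y5.33
G1 X12.86 Y9.00
; layer 5
G0 Z13.57
G0 X11.57 Y9.00
G1 X9.79 Y11.45
G1 X6.92 Y10.51
G1 X6.92 Y7.49
G1 X9.79 Y6.55
G1 X11.57 Y9.00
; layer 6
G0 Z16.29
G0 X10.29 Y9.00
G1 X9.40 Y10.22
G1 X7.96 Y9.76
G1 X7.96 Y8.24
G1 X9.40 Y7.78
G1 X10.29 Y9.00
M2 ; end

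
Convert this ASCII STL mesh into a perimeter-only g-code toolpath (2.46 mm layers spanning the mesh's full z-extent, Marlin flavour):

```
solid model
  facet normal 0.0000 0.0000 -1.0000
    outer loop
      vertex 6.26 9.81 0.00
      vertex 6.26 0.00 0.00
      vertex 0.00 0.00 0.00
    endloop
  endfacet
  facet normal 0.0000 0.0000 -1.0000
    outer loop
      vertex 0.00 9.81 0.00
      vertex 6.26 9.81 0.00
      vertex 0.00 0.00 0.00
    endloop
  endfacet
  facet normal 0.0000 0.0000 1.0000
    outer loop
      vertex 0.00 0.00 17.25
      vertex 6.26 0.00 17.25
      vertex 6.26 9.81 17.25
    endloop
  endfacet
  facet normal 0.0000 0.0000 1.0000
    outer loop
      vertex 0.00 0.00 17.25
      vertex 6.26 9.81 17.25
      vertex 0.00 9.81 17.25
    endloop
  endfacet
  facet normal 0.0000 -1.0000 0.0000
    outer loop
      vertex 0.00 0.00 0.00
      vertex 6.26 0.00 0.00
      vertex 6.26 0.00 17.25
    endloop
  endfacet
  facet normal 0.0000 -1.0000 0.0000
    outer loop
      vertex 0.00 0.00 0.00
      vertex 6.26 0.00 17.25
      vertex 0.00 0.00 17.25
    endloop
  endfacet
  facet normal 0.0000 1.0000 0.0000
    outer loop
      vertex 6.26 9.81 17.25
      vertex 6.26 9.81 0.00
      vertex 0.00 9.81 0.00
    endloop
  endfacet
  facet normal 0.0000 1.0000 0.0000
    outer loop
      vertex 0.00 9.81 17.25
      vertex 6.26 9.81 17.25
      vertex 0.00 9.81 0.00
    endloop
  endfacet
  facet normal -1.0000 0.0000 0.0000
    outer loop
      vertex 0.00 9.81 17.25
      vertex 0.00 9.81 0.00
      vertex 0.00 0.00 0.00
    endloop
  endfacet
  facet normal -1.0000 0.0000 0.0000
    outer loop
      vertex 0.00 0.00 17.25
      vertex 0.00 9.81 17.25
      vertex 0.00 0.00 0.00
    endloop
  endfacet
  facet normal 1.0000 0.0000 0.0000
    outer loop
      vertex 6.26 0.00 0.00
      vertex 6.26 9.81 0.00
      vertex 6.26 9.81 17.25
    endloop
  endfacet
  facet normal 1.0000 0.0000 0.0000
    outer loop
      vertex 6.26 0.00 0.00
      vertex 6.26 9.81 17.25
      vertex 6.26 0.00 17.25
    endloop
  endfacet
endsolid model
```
; perimeter-only toolpath
G21 ; units = mm
G90 ; absolute positioning
G28 ; home
; layer 1
G0 Z2.46
G0 X0.00 Y0.00
G1 X6.26 Y0.00
G1 X6.26 Y9.81
G1 X0.00 Y9.81
G1 X0.00 Y0.00
; layer 2
G0 Z4.93
G0 X0.00 Y0.00
G1 X6.26 Y0.00
G1 X6.26 Y9.81
G1 X0.00 Y9.81
G1 X0.00 Y0.00
; layer 3
G0 Z7.39
G0 X0.00 Y0.00
G1 X6.26 Y0.00
G1 X6.26 Y9.81
G1 X0.00 Y9.81
G1 X0.00 Y0.00
; layer 4
G0 Z9.86
G0 X0.00 Y0.00
G1 X6.26 Y0.00
G1 X6.26 Y9.81
G1 X0.00 Y9.81
G1 X0.00 Y0.00
; layer 5
G0 Z12.32
G0 X0.00 Y0.00
G1 X6.26 Y0.00
G1 X6.26 Y9.81
G1 X0.00 Y9.81
G1 X0.00 Y0.00
; layer 6
G0 Z14.79
G0 X0.00 Y0.00
G1 X6.26 Y0.00
G1 X6.26 Y9.81
G1 X0.00 Y9.81
G1 X0.00 Y0.00
; layer 7
G0 Z17.25
G0 X0.00 Y0.00
G1 X6.26 Y0.00
G1 X6.26 Y9.81
G1 X0.00 Y9.81
G1 X0.00 Y0.00
M2 ; end

The solid is a rectangular box, roughly 6.26 × 9.81 mm footprint and 17.2 mm tall. Slicing at Δz = 2.46 mm — 7 equal slices spanning the solid's height, so layer i sits at z = i·h/7 — gives 7 non-empty perimeters. Each is a 4-segment closed polygon; G0 lifts to the layer z and rapids to the start vertex, then G1 traces the edges.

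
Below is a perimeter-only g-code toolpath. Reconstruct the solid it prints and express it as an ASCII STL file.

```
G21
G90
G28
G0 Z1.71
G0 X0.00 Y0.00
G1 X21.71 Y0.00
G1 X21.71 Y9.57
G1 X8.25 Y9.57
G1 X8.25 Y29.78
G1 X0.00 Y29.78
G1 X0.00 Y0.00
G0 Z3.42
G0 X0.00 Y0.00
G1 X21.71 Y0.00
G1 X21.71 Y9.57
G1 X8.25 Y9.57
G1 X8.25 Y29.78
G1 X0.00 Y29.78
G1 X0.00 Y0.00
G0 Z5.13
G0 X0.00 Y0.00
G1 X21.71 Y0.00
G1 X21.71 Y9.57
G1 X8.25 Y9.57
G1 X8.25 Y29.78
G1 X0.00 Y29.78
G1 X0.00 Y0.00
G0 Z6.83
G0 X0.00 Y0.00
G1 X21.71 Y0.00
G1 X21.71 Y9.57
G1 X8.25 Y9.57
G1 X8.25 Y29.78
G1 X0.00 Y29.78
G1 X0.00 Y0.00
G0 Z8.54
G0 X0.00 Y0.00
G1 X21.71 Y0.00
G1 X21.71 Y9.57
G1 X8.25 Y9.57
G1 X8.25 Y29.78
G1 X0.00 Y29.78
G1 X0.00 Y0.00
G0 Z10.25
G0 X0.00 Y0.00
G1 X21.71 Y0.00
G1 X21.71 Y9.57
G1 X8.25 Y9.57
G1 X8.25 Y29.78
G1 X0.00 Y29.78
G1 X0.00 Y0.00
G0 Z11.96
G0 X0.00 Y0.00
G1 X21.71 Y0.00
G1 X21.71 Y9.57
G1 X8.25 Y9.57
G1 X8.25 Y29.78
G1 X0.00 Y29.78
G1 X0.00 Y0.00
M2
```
solid part
  facet normal 0.0000 0.0000 -1.0000
    outer loop
      vertex 21.71 9.57 0.00
      vertex 21.71 0.00 0.00
      vertex 0.00 0.00 0.00
    endloop
  endfacet
  facet normal 0.0000 0.0000 -1.0000
    outer loop
      vertex 8.25 9.57 0.00
      vertex 21.71 9.57 0.00
      vertex 0.00 0.00 0.00
    endloop
  endfacet
  facet normal 0.0000 0.0000 -1.0000
    outer loop
      vertex 8.25 29.78 0.00
      vertex 8.25 9.57 0.00
      vertex 0.00 0.00 0.00
    endloop
  endfacet
  facet normal 0.0000 0.0000 -1.0000
    outer loop
      vertex 0.00 29.78 0.00
      vertex 8.25 29.78 0.00
      vertex 0.00 0.00 0.00
    endloop
  endfacet
  facet normal 0.0000 0.0000 1.0000
    outer loop
      vertex 0.00 0.00 11.96
      vertex 21.71 0.00 11.96
      vertex 21.71 9.57 11.96
    endloop
  endfacet
  facet normal 0.0000 0.0000 1.0000
    outer loop
      vertex 0.00 0.00 11.96
      vertex 21.71 9.57 11.96
      vertex 8.25 9.57 11.96
    endloop
  endfacet
  facet normal 0.0000 0.0000 1.0000
    outer loop
      vertex 0.00 0.00 11.96
      vertex 8.25 9.57 11.96
      vertex 8.25 29.78 11.96
    endloop
  endfacet
  facet normal 0.0000 0.0000 1.0000
    outer loop
      vertex 0.00 0.00 11.96
      vertex 8.25 29.78 11.96
      vertex 0.00 29.78 11.96
    endloop
  endfacet
  facet normal 0.0000 -1.0000 0.0000
    outer loop
      vertex 0.00 0.00 0.00
      vertex 21.71 0.00 0.00
      vertex 21.71 0.00 11.96
    endloop
  endfacet
  facet normal 0.0000 -1.0000 0.0000
    outer loop
      vertex 0.00 0.00 0.00
      vertex 21.71 0.00 11.96
      vertex 0.00 0.00 11.96
    endloop
  endfacet
  facet normal 1.0000 0.0000 0.0000
    outer loop
      vertex 21.71 0.00 0.00
      vertex 21.71 9.57 0.00
      vertex 21.71 9.57 11.96
    endloop
  endfacet
  facet normal 1.0000 0.0000 0.0000
    outer loop
      vertex 21.71 0.00 0.00
      vertex 21.71 9.57 11.96
      vertex 21.71 0.00 11.96
    endloop
  endfacet
  facet normal 0.0000 1.0000 0.0000
    outer loop
      vertex 21.71 9.57 0.00
      vertex 8.25 9.57 0.00
      vertex 8.25 9.57 11.96
    endloop
  endfacet
  facet normal 0.0000 1.0000 0.0000
    outer loop
      vertex 21.71 9.57 0.00
      vertex 8.25 9.57 11.96
      vertex 21.71 9.57 11.96
    endloop
  endfacet
  facet normal 1.0000 0.0000 0.0000
    outer loop
      vertex 8.25 9.57 0.00
      vertex 8.25 29.78 0.00
      vertex 8.25 29.78 11.96
    endloop
  endfacet
  facet normal 1.0000 0.0000 0.0000
    outer loop
      vertex 8.25 9.57 0.00
      vertex 8.25 29.78 11.96
      vertex 8.25 9.57 11.96
    endloop
  endfacet
  facet normal 0.0000 1.0000 0.0000
    outer loop
      vertex 8.25 29.78 0.00
      vertex 0.00 29.78 0.00
      vertex 0.00 29.78 11.96
    endloop
  endfacet
  facet normal 0.0000 1.0000 0.0000
    outer loop
      vertex 8.25 29.78 0.00
      vertex 0.00 29.78 11.96
      vertex 8.25 29.78 11.96
    endloop
  endfacet
  facet normal -1.0000 0.0000 0.0000
    outer loop
      vertex 0.00 29.78 0.00
      vertex 0.00 0.00 0.00
      vertex 0.00 0.00 11.96
    endloop
  endfacet
  facet normal -1.0000 0.0000 0.0000
    outer loop
      vertex 0.00 29.78 0.00
      vertex 0.00 0.00 11.96
      vertex 0.00 29.78 11.96
    endloop
  endfacet
endsolid part

The G0 Z moves step by Δz≈1.71 mm. Every layer's G1 loop is the same polygon, so the solid is a straight extrusion of it from z=0 to z≈12. Closing with flat bottom and top caps and triangulating gives 20 facets — an L-shaped prism: outer 21.7 × 29.8 mm, arm thicknesses ≈ 9.57 mm (horizontal) and 8.25 mm (vertical), extruded 12 mm in z.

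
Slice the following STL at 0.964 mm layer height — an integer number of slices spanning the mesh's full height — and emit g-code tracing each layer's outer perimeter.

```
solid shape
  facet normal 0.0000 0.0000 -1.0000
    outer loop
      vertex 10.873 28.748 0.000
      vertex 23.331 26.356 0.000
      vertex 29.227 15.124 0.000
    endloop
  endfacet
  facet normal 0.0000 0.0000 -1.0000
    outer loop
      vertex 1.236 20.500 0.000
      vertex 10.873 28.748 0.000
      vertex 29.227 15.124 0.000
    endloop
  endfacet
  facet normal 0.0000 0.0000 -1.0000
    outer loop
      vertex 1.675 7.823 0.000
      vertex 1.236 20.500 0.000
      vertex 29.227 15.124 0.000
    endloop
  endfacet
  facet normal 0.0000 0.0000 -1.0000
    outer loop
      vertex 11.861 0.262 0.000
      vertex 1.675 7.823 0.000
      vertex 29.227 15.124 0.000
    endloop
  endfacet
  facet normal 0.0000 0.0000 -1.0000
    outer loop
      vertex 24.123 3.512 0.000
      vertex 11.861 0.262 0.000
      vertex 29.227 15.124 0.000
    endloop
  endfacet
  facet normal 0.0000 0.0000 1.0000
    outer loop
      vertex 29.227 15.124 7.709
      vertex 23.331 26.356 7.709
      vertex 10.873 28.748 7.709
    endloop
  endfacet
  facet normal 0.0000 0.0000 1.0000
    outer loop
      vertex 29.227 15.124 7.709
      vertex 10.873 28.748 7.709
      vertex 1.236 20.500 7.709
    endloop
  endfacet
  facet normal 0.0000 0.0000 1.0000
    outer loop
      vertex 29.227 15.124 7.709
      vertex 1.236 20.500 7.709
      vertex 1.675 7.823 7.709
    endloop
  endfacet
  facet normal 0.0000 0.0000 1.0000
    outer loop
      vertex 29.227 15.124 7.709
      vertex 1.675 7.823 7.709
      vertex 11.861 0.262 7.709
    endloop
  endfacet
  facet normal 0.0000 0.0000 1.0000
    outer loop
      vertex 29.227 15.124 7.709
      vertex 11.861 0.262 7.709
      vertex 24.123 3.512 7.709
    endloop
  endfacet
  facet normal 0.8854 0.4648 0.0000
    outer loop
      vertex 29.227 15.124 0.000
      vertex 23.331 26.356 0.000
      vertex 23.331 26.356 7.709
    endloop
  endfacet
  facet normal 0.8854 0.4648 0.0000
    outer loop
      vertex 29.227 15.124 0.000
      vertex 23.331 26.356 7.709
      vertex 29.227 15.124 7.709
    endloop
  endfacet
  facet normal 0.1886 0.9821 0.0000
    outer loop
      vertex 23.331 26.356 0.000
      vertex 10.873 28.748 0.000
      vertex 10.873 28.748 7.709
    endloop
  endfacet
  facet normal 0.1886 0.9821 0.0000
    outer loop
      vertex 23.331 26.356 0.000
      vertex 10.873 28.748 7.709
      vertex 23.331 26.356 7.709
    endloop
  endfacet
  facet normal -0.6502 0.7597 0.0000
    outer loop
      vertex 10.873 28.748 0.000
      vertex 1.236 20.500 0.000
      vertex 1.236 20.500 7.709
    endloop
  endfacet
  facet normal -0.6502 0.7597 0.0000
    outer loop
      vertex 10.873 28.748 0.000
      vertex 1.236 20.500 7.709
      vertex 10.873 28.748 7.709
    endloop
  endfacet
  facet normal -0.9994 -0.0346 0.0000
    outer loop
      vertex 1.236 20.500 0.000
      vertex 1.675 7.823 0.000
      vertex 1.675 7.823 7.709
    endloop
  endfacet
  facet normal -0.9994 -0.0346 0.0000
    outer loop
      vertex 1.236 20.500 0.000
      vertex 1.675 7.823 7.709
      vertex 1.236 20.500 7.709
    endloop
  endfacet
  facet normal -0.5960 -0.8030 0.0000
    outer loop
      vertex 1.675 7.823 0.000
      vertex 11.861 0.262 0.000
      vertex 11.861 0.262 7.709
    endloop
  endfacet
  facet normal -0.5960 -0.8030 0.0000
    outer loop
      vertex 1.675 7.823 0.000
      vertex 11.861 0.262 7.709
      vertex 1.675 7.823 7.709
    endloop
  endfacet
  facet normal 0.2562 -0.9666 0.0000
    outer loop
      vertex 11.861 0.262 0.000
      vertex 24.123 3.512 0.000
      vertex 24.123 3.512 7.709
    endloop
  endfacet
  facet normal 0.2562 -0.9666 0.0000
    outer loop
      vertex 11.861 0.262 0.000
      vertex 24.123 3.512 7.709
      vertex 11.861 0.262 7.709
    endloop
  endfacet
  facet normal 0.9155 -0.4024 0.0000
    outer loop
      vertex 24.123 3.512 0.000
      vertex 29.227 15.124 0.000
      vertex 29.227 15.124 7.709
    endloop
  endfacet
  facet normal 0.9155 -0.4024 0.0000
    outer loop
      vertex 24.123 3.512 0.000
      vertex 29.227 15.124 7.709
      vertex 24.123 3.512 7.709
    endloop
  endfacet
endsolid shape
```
; perimeter-only toolpath
G21 ; units = mm
G90 ; absolute positioning
G28 ; home
; layer 1
G0 Z0.964
G0 X29.227 Y15.124
G1 X23.331 Y26.356
G1 X10.873 Y28.748
G1 X1.236 Y20.500
G1 X1.675 Y7.823
G1 X11.861 Y0.262
G1 X24.123 Y3.512
G1 X29.227 Y15.124
; layer 2
G0 Z1.927
G0 X29.227 Y15.124
G1 X23.331 Y26.356
G1 X10.873 Y28.748
G1 X1.236 Y20.500
G1 X1.675 Y7.823
G1 X11.861 Y0.262
G1 X24.123 Y3.512
G1 X29.227 Y15.124
; layer 3
G0 Z2.891
G0 X29.227 Y15.124
G1 X23.331 Y26.356
G1 X10.873 Y28.748
G1 X1.236 Y20.500
G1 X1.675 Y7.823
G1 X11.861 Y0.262
G1 X24.123 Y3.512
G1 X29.227 Y15.124
; layer 4
G0 Z3.854
G0 X29.227 Y15.124
G1 X23.331 Y26.356
G1 X10.873 Y28.748
G1 X1.236 Y20.500
G1 X1.675 Y7.823
G1 X11.861 Y0.262
G1 X24.123 Y3.512
G1 X29.227 Y15.124
; layer 5
G0 Z4.818
G0 X29.227 Y15.124
G1 X23.331 Y26.356
G1 X10.873 Y28.748
G1 X1.236 Y20.500
G1 X1.675 Y7.823
G1 X11.861 Y0.262
G1 X24.123 Y3.512
G1 X29.227 Y15.124
; layer 6
G0 Z5.782
G0 X29.227 Y15.124
G1 X23.331 Y26.356
G1 X10.873 Y28.748
G1 X1.236 Y20.500
G1 X1.675 Y7.823
G1 X11.861 Y0.262
G1 X24.123 Y3.512
G1 X29.227 Y15.124
; layer 7
G0 Z6.745
G0 X29.227 Y15.124
G1 X23.331 Y26.356
G1 X10.873 Y28.748
G1 X1.236 Y20.500
G1 X1.675 Y7.823
G1 X11.861 Y0.262
G1 X24.123 Y3.512
G1 X29.227 Y15.124
; layer 8
G0 Z7.709
G0 X29.227 Y15.124
G1 X23.331 Y26.356
G1 X10.873 Y28.748
G1 X1.236 Y20.500
G1 X1.675 Y7.823
G1 X11.861 Y0.262
G1 X24.123 Y3.512
G1 X29.227 Y15.124
M2 ; end

The solid is a regular 7-sided prism (a cylinder approximated with 7 flat sides), circumscribed radius ≈ 14.6 mm, height ≈ 7.71 mm. Slicing at Δz = 0.964 mm — 8 equal slices spanning the solid's height, so layer i sits at z = i·h/8 — gives 8 non-empty perimeters. Each is a 7-segment closed polygon; G0 lifts to the layer z and rapids to the start vertex, then G1 traces the edges.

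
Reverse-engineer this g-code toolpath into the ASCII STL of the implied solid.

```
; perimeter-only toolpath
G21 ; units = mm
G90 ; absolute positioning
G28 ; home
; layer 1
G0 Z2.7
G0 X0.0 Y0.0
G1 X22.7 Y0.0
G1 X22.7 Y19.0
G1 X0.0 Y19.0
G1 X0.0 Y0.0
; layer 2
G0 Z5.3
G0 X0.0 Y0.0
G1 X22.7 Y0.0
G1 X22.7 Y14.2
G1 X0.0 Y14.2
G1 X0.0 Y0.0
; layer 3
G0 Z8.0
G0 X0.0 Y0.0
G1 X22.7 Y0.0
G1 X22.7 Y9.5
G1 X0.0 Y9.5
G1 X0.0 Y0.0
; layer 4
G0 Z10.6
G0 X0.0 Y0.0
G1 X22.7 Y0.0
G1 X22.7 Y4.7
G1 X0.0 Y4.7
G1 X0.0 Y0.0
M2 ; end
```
solid part
  facet normal 0.0000 0.0000 -1.0000
    outer loop
      vertex 22.7 23.7 0.0
      vertex 22.7 0.0 0.0
      vertex 0.0 0.0 0.0
    endloop
  endfacet
  facet normal 0.0000 0.0000 -1.0000
    outer loop
      vertex 0.0 23.7 0.0
      vertex 22.7 23.7 0.0
      vertex 0.0 0.0 0.0
    endloop
  endfacet
  facet normal 0.0000 -1.0000 0.0000
    outer loop
      vertex 0.0 0.0 0.0
      vertex 22.7 0.0 0.0
      vertex 22.7 0.0 13.3
    endloop
  endfacet
  facet normal 0.0000 -1.0000 0.0000
    outer loop
      vertex 0.0 0.0 0.0
      vertex 22.7 0.0 13.3
      vertex 0.0 0.0 13.3
    endloop
  endfacet
  facet normal 0.0000 0.4894 0.8721
    outer loop
      vertex 0.0 0.0 13.3
      vertex 22.7 0.0 13.3
      vertex 22.7 23.7 0.0
    endloop
  endfacet
  facet normal 0.0000 0.4894 0.8721
    outer loop
      vertex 0.0 0.0 13.3
      vertex 22.7 23.7 0.0
      vertex 0.0 23.7 0.0
    endloop
  endfacet
  facet normal -1.0000 0.0000 0.0000
    outer loop
      vertex 0.0 0.0 13.3
      vertex 0.0 23.7 0.0
      vertex 0.0 0.0 0.0
    endloop
  endfacet
  facet normal 1.0000 0.0000 0.0000
    outer loop
      vertex 22.7 0.0 0.0
      vertex 22.7 23.7 0.0
      vertex 22.7 0.0 13.3
    endloop
  endfacet
endsolid part

The G0 Z moves step by Δz≈2.7 mm. The G1 loops shrink linearly with z, so the solid tapers from its base footprint up to z≈13.3. Closing with a flat bottom cap and the tapered top and triangulating gives 8 facets — a wedge (ramp): 22.7 × 23.7 mm base, rising to 13.3 mm along the y=0 edge and sloping linearly to z=0 at y=23.7.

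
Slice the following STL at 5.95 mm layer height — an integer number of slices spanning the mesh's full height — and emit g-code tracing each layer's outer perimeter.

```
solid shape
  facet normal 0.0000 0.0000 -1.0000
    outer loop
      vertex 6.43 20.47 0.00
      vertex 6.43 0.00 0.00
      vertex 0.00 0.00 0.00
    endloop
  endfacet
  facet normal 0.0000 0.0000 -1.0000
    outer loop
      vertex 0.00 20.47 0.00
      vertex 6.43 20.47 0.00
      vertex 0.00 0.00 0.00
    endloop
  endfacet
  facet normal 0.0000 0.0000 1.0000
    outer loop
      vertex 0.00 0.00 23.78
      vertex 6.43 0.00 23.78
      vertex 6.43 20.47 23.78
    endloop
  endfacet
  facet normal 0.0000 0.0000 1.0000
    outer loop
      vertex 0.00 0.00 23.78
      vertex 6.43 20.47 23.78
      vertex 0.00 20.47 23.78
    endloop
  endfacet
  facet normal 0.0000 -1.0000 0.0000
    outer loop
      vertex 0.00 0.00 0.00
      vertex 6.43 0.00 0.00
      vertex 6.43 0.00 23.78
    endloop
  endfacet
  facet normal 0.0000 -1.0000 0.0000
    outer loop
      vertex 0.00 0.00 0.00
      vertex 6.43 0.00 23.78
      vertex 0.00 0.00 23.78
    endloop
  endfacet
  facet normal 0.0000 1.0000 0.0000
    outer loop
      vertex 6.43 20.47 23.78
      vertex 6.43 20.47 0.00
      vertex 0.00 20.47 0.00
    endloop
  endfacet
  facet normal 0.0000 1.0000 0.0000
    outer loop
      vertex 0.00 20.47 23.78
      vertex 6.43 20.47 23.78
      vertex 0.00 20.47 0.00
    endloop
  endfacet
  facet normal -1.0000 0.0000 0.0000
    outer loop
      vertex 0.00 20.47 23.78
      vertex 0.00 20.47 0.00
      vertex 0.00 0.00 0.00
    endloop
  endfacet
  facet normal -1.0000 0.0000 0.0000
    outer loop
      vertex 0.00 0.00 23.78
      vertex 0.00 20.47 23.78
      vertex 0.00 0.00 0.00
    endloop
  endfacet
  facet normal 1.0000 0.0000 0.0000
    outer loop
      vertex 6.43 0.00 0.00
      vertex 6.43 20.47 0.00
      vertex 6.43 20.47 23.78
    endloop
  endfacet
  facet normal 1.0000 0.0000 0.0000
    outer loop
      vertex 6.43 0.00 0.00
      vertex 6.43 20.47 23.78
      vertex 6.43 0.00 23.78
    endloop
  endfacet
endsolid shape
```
; perimeter-only toolpath
G21 ; units = mm
G90 ; absolute positioning
G28 ; home
; layer 1
G0 Z5.95
G0 X0.00 Y0.00
G1 X6.43 Y0.00
G1 X6.43 Y20.47
G1 X0.00 Y20.47
G1 X0.00 Y0.00
; layer 2
G0 Z11.89
G0 X0.00 Y0.00
G1 X6.43 Y0.00
G1 X6.43 Y20.47
G1 X0.00 Y20.47
G1 X0.00 Y0.00
; layer 3
G0 Z17.84
G0 X0.00 Y0.00
G1 X6.43 Y0.00
G1 X6.43 Y20.47
G1 X0.00 Y20.47
G1 X0.00 Y0.00
; layer 4
G0 Z23.78
G0 X0.00 Y0.00
G1 X6.43 Y0.00
G1 X6.43 Y20.47
G1 X0.00 Y20.47
G1 X0.00 Y0.00
M2 ; end

The solid is a rectangular box, roughly 6.43 × 20.5 mm footprint and 23.8 mm tall. Slicing at Δz = 5.95 mm — 4 equal slices spanning the solid's height, so layer i sits at z = i·h/4 — gives 4 non-empty perimeters. Each is a 4-segment closed polygon; G0 lifts to the layer z and rapids to the start vertex, then G1 traces the edges.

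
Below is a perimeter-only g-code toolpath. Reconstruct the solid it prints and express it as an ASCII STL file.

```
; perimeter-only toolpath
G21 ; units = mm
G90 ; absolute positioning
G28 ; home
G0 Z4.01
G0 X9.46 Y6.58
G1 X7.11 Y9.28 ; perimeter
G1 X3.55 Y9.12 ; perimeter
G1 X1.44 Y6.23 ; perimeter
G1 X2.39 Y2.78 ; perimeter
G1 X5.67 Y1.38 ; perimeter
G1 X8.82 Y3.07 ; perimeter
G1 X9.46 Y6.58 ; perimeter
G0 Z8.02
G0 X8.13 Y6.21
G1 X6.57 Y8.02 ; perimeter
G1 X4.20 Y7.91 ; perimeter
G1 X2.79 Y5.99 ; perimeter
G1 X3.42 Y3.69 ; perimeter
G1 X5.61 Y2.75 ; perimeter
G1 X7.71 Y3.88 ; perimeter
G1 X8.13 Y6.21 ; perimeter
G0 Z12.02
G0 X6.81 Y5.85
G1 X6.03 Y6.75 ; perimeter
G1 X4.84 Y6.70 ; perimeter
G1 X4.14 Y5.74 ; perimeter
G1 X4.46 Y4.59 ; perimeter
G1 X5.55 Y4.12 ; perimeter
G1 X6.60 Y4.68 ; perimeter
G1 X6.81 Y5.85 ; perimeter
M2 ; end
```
solid part
  facet normal 0.0000 0.0000 -1.0000
    outer loop
      vertex 2.90 10.33 0.00
      vertex 7.65 10.54 0.00
      vertex 10.78 6.94 0.00
    endloop
  endfacet
  facet normal 0.0000 0.0000 -1.0000
    outer loop
      vertex 0.09 6.48 0.00
      vertex 2.90 10.33 0.00
      vertex 10.78 6.94 0.00
    endloop
  endfacet
  facet normal 0.0000 0.0000 -1.0000
    outer loop
      vertex 1.35 1.88 0.00
      vertex 0.09 6.48 0.00
      vertex 10.78 6.94 0.00
    endloop
  endfacet
  facet normal 0.0000 0.0000 -1.0000
    outer loop
      vertex 5.73 0.01 0.00
      vertex 1.35 1.88 0.00
      vertex 10.78 6.94 0.00
    endloop
  endfacet
  facet normal 0.0000 0.0000 -1.0000
    outer loop
      vertex 9.93 2.26 0.00
      vertex 5.73 0.01 0.00
      vertex 10.78 6.94 0.00
    endloop
  endfacet
  facet normal 0.7211 0.6270 0.2947
    outer loop
      vertex 10.78 6.94 0.00
      vertex 7.65 10.54 0.00
      vertex 5.49 5.49 16.03
    endloop
  endfacet
  facet normal -0.0422 0.9546 0.2950
    outer loop
      vertex 7.65 10.54 0.00
      vertex 2.90 10.33 0.00
      vertex 5.49 5.49 16.03
    endloop
  endfacet
  facet normal -0.7718 0.5633 0.2948
    outer loop
      vertex 2.90 10.33 0.00
      vertex 0.09 6.48 0.00
      vertex 5.49 5.49 16.03
    endloop
  endfacet
  facet normal -0.9216 -0.2524 0.2949
    outer loop
      vertex 0.09 6.48 0.00
      vertex 1.35 1.88 0.00
      vertex 5.49 5.49 16.03
    endloop
  endfacet
  facet normal -0.3752 -0.8788 0.2948
    outer loop
      vertex 1.35 1.88 0.00
      vertex 5.73 0.01 0.00
      vertex 5.49 5.49 16.03
    endloop
  endfacet
  facet normal 0.4512 -0.8423 0.2947
    outer loop
      vertex 5.73 0.01 0.00
      vertex 9.93 2.26 0.00
      vertex 5.49 5.49 16.03
    endloop
  endfacet
  facet normal 0.9402 -0.1708 0.2948
    outer loop
      vertex 9.93 2.26 0.00
      vertex 10.78 6.94 0.00
      vertex 5.49 5.49 16.03
    endloop
  endfacet
endsolid part

The G0 Z moves step by Δz≈4.01 mm. The G1 loops shrink linearly with z, so the solid tapers from its base footprint up to z≈16. Closing with a flat bottom cap and the tapered top and triangulating gives 12 facets — a regular 7-sided pyramid, base circumscribed radius ≈ 5.49 mm, apex at z ≈ 16 mm.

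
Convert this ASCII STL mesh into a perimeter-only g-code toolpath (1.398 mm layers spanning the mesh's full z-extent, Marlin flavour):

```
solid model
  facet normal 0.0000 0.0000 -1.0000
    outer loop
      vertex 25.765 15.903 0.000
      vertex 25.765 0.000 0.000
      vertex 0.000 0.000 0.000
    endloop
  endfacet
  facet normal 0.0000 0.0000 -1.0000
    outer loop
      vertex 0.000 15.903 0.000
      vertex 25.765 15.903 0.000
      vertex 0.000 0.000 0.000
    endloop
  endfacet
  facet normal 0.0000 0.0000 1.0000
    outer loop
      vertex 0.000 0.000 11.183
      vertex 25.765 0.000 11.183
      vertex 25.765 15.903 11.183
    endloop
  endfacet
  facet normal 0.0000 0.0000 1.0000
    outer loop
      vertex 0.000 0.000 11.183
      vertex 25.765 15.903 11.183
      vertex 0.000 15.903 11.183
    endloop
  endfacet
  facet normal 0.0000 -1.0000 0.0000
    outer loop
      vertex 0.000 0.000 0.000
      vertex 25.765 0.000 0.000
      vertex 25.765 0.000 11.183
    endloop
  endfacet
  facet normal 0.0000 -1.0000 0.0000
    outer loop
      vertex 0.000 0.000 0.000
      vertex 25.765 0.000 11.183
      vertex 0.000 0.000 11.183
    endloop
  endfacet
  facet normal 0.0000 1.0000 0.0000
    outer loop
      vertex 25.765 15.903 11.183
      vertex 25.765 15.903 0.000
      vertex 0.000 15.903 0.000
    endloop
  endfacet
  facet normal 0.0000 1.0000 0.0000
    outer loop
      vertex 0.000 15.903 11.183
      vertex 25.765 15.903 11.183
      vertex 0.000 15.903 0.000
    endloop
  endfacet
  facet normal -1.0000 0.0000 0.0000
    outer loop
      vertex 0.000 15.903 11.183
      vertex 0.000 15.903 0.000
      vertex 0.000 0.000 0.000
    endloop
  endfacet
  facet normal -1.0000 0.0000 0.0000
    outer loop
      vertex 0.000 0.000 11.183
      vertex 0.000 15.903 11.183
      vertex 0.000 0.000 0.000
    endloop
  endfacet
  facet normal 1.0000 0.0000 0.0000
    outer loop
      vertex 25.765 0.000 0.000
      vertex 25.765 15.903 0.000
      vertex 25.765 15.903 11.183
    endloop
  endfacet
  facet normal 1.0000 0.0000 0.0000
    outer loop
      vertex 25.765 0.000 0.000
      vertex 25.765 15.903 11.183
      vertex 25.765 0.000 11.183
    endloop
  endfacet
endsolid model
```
; perimeter-only toolpath
G21 ; units = mm
G90 ; absolute positioning
G28 ; home
; layer 1
G0 Z1.398
G0 X0.000 Y0.000
G1 X25.765 Y0.000
G1 X25.765 Y15.903
G1 X0.000 Y15.903
G1 X0.000 Y0.000
; layer 2
G0 Z2.796
G0 X0.000 Y0.000
G1 X25.765 Y0.000
G1 X25.765 Y15.903
G1 X0.000 Y15.903
G1 X0.000 Y0.000
; layer 3
G0 Z4.194
G0 X0.000 Y0.000
G1 X25.765 Y0.000
G1 X25.765 Y15.903
G1 X0.000 Y15.903
G1 X0.000 Y0.000
; layer 4
G0 Z5.591
G0 X0.000 Y0.000
G1 X25.765 Y0.000
G1 X25.765 Y15.903
G1 X0.000 Y15.903
G1 X0.000 Y0.000
; layer 5
G0 Z6.989
G0 X0.000 Y0.000
G1 X25.765 Y0.000
G1 X25.765 Y15.903
G1 X0.000 Y15.903
G1 X0.000 Y0.000
; layer 6
G0 Z8.387
G0 X0.000 Y0.000
G1 X25.765 Y0.000
G1 X25.765 Y15.903
G1 X0.000 Y15.903
G1 X0.000 Y0.000
; layer 7
G0 Z9.785
G0 X0.000 Y0.000
G1 X25.765 Y0.000
G1 X25.765 Y15.903
G1 X0.000 Y15.903
G1 X0.000 Y0.000
; layer 8
G0 Z11.183
G0 X0.000 Y0.000
G1 X25.765 Y0.000
G1 X25.765 Y15.903
G1 X0.000 Y15.903
G1 X0.000 Y0.000
M2 ; end

The solid is a rectangular box, roughly 25.8 × 15.9 mm footprint and 11.2 mm tall. Slicing at Δz = 1.398 mm — 8 equal slices spanning the solid's height, so layer i sits at z = i·h/8 — gives 8 non-empty perimeters. Each is a 4-segment closed polygon; G0 lifts to the layer z and rapids to the start vertex, then G1 traces the edges.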